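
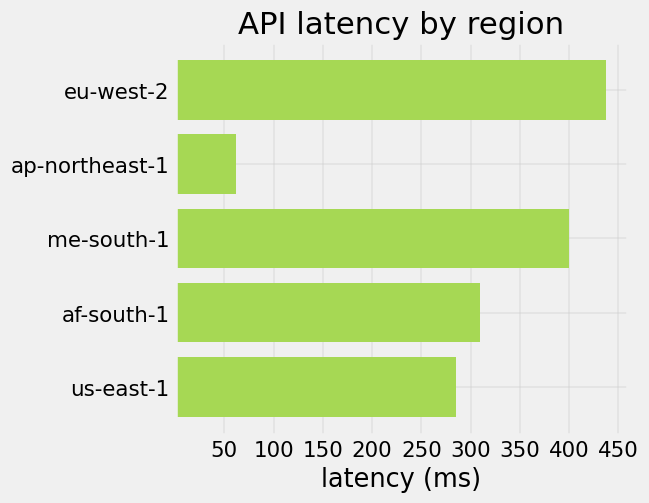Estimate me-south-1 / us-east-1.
≈ 1.33×

me-south-1 ≈ 400, us-east-1 ≈ 300; 400/300 ≈ 1.33.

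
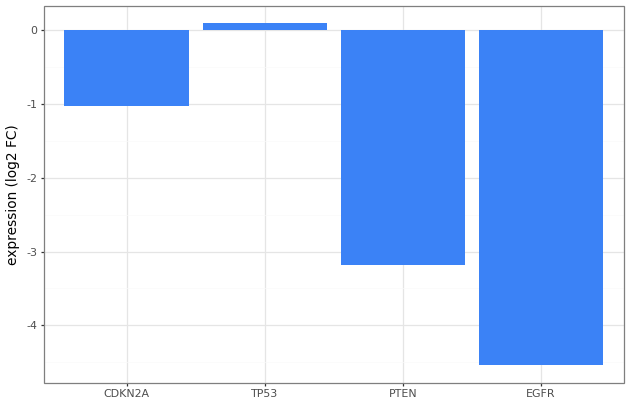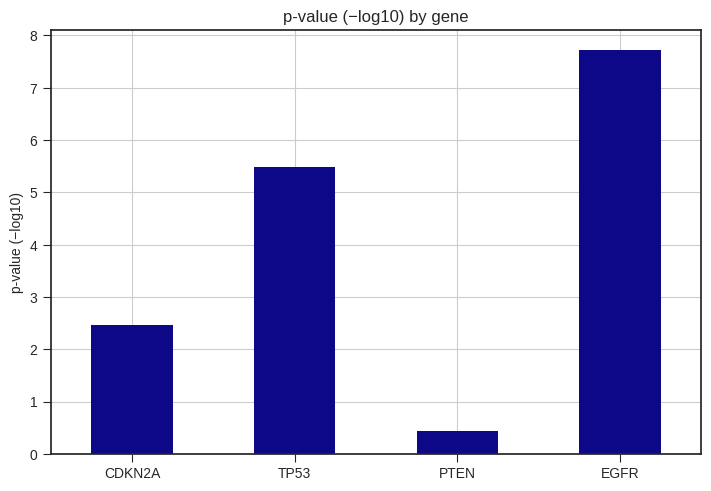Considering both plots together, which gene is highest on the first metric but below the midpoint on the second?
CDKN2A

Chart 2 median p-value (−log10) ≈ 4; below-median genes: CDKN2A, PTEN. Among those, CDKN2A has the highest expression (log2 FC) (≈ -1.04).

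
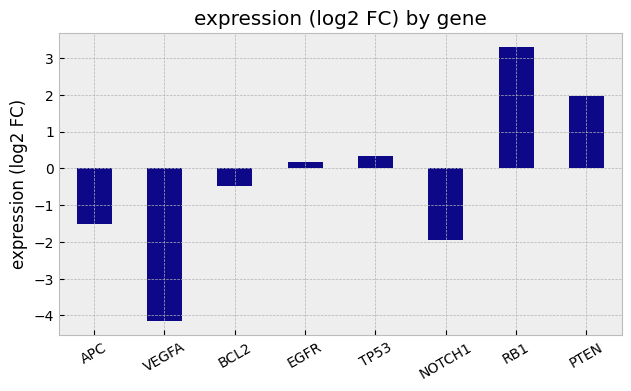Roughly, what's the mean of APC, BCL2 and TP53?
≈ -1

(-2 + 0 + 0) / 3 ≈ -1.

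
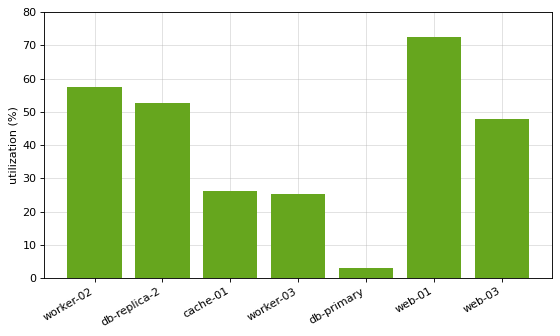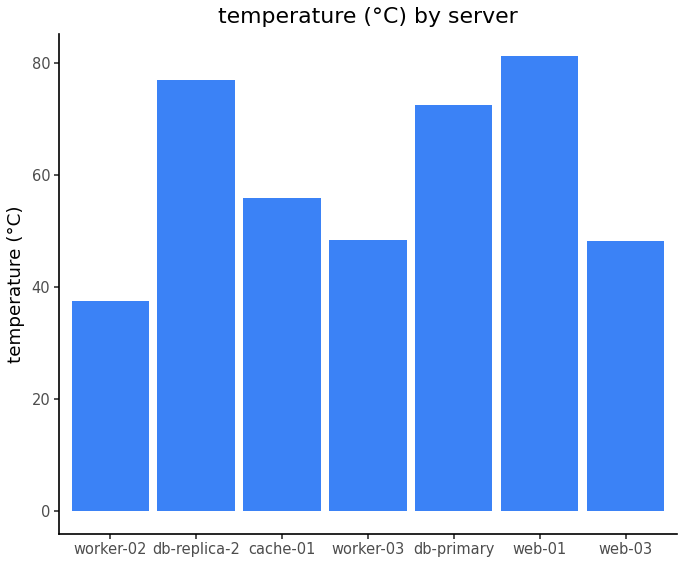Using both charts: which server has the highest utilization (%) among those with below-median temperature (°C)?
worker-02

Chart 2 median temperature (°C) ≈ 60; below-median servers: worker-02, worker-03, web-03. Among those, worker-02 has the highest utilization (%) (≈ 60).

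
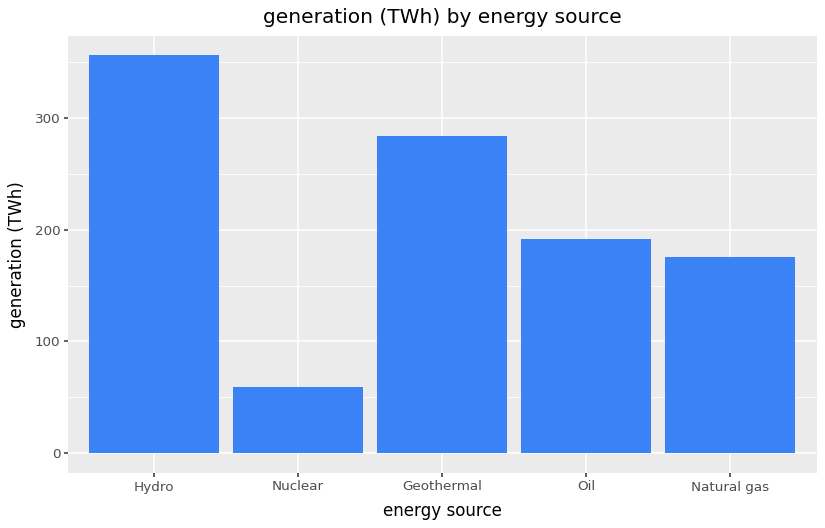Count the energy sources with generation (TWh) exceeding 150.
Above 150: Hydro, Geothermal, Oil, Natural gas.

4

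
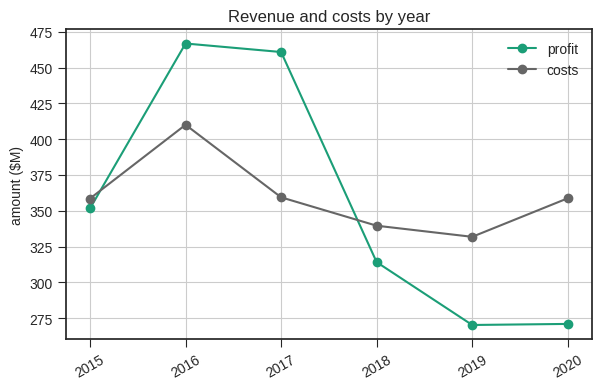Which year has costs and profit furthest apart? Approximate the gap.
2017, ≈ 100 $M

2017: costs ≈ 360, profit ≈ 460 → gap ≈ 100. Next-largest (2020) is only ≈ 80.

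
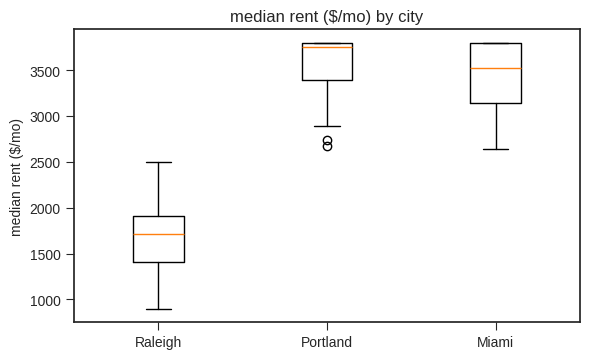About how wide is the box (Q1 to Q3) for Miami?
≈ 600

Q3 ≈ 3800, Q1 ≈ 3200; IQR ≈ 600.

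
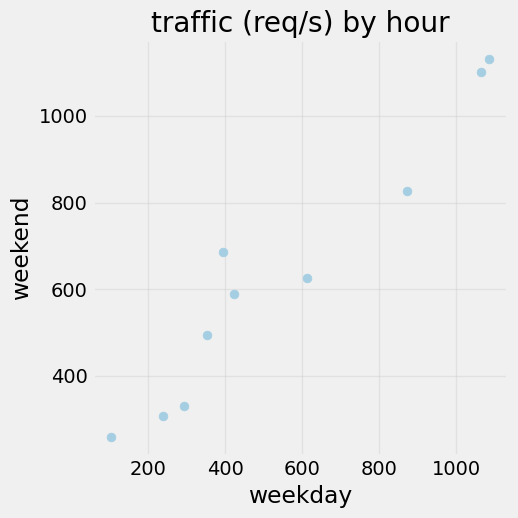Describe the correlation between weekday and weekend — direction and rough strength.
positive, strong

Points are positively correlated; strong (|r| ≈ 1.0).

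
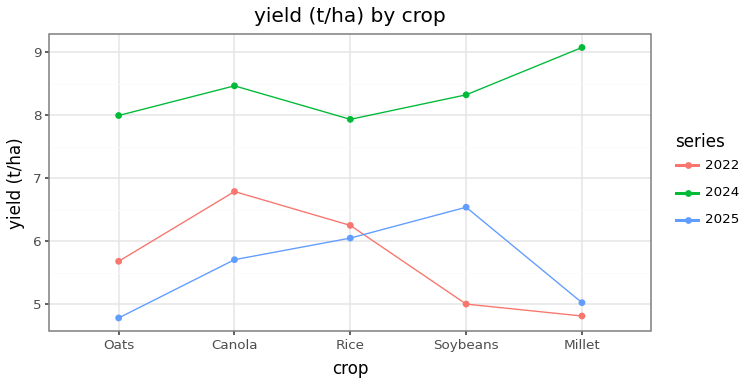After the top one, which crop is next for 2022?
Rice

Top 3 for 2022: Canola ≈ 7.0, Rice ≈ 6.5, Oats ≈ 5.5.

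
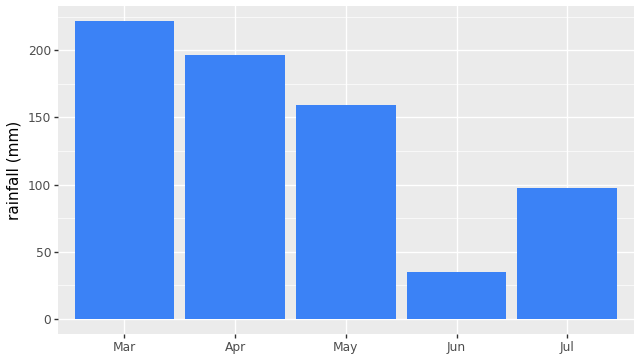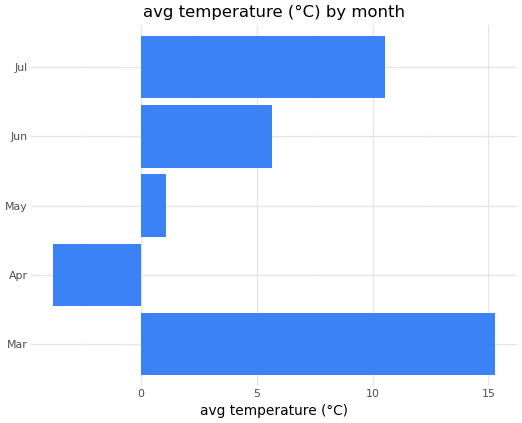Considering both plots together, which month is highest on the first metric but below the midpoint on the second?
Apr

Chart 2 median avg temperature (°C) ≈ 6; below-median months: Apr, May. Among those, Apr has the highest rainfall (mm) (≈ 200).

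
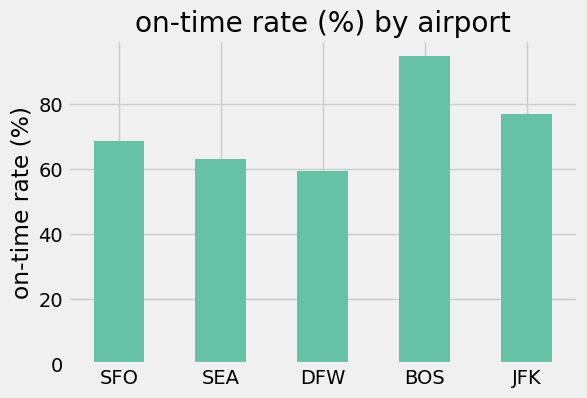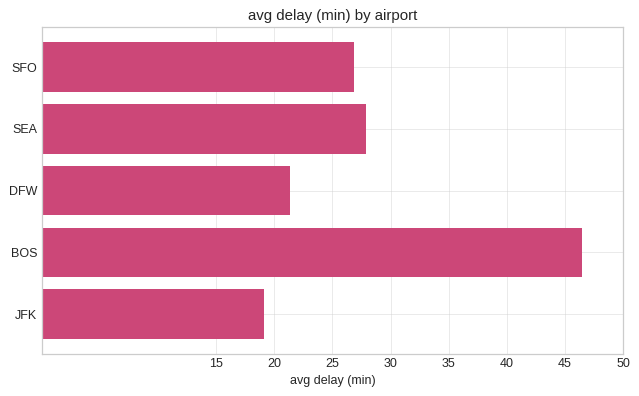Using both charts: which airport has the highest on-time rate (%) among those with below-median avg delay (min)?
Chart 2 median avg delay (min) ≈ 25; below-median airports: DFW, JFK. Among those, JFK has the highest on-time rate (%) (≈ 80).

JFK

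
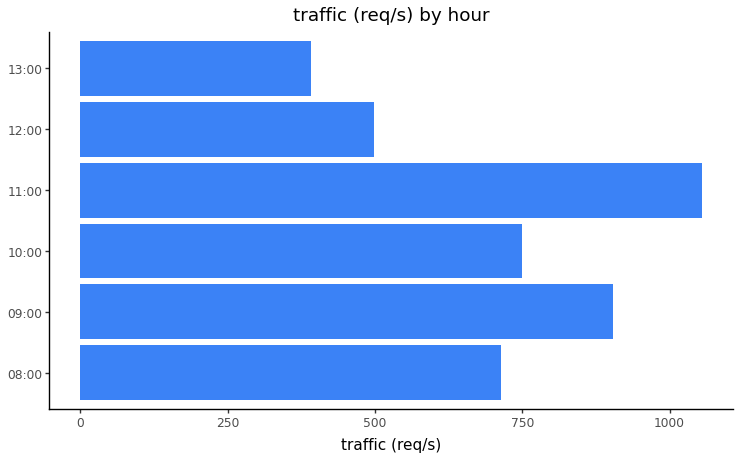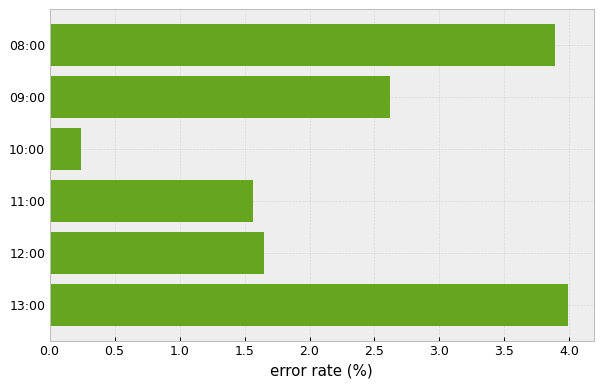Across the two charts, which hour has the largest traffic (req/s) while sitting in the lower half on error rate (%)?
11:00

Chart 2 median error rate (%) ≈ 2; below-median hours: 10:00, 11:00, 12:00. Among those, 11:00 has the highest traffic (req/s) (≈ 1100).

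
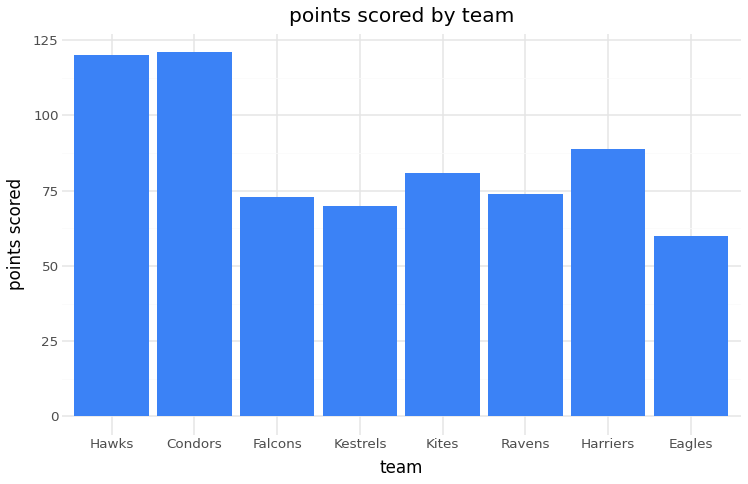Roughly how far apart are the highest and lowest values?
Max Condors ≈ 120, min Eagles ≈ 60; range ≈ 60.

≈ 60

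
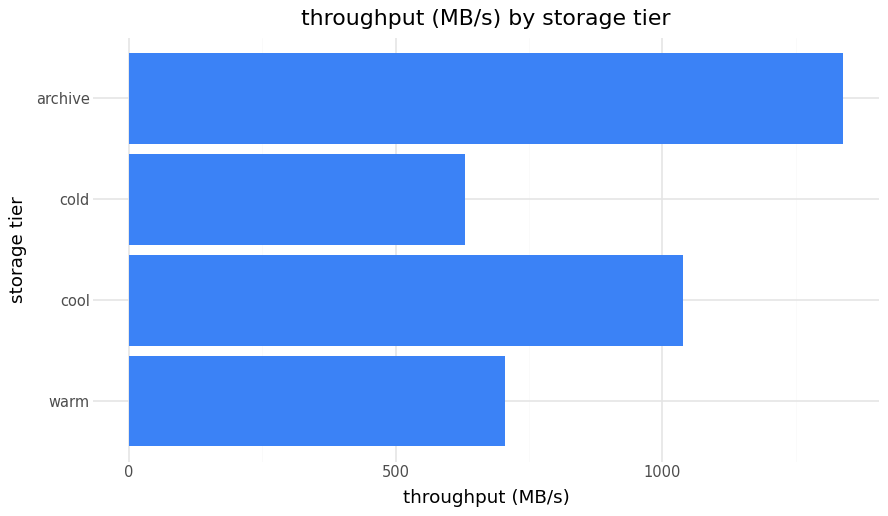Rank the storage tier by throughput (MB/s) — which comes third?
warm

Top 4: archive ≈ 1400, cool ≈ 1000, warm ≈ 800, cold ≈ 600.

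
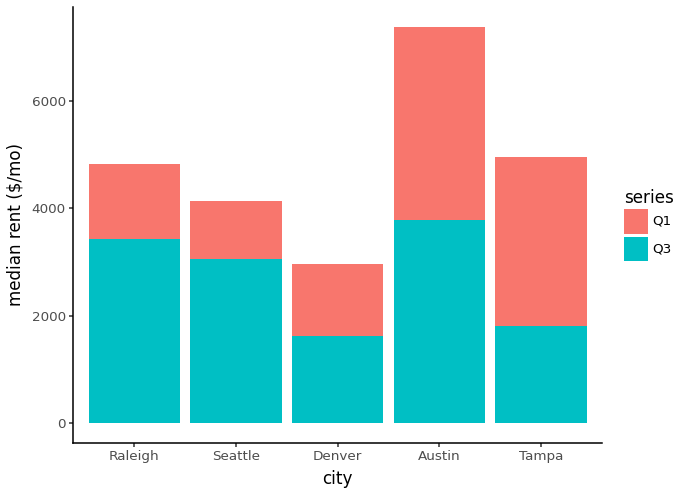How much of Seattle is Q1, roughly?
Q1 top ≈ 4000, bottom ≈ 3000; segment ≈ 1000.

≈ 1000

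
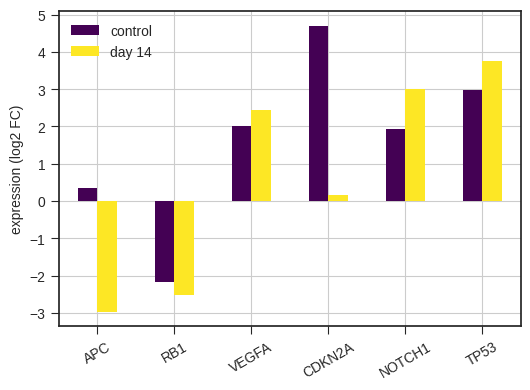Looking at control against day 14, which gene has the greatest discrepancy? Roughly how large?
CDKN2A: control ≈ 5, day 14 ≈ 0 → gap ≈ 5. Next-largest (APC) is only ≈ 3.

CDKN2A, ≈ 5 log2 FC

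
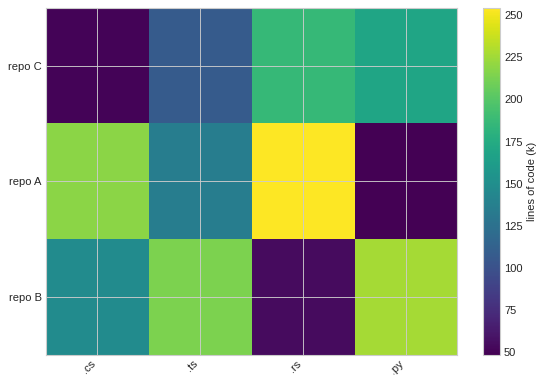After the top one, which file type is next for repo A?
Top 3 for repo A: .rs ≈ 260, .cs ≈ 220, .ts ≈ 140.

.cs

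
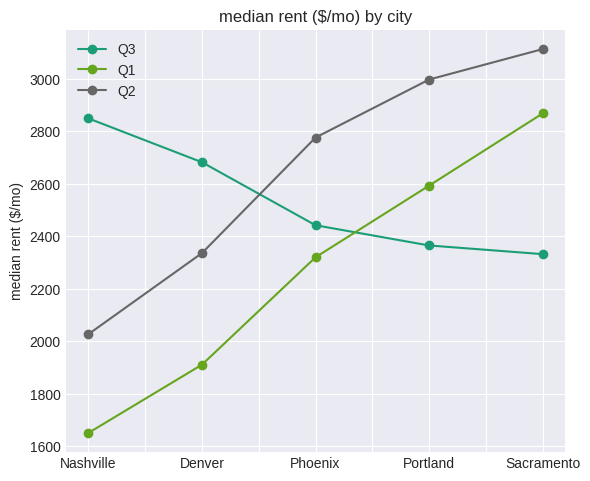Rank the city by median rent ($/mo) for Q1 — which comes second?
Portland

Top 3 for Q1: Sacramento ≈ 2800, Portland ≈ 2600, Phoenix ≈ 2400.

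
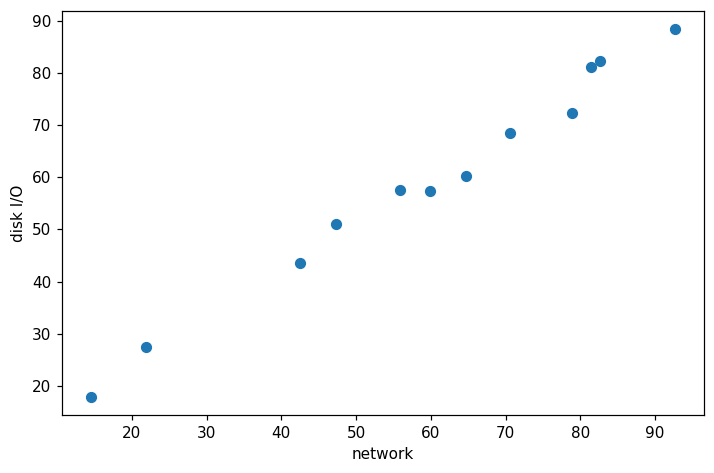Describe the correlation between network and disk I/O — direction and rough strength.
positive, strong

Points are positively correlated; strong (|r| ≈ 1.0).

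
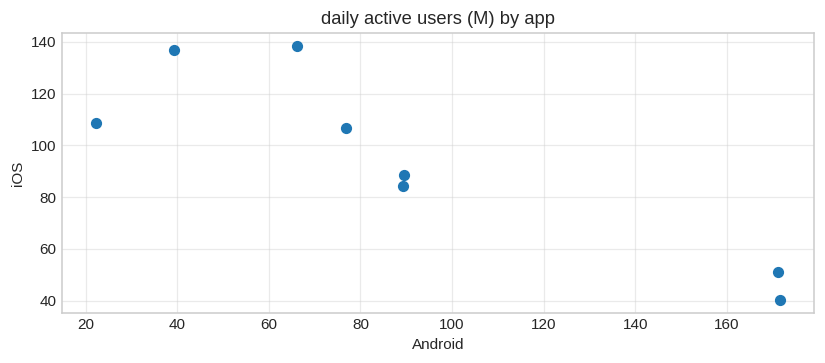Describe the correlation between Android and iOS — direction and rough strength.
Points are negatively correlated; strong (|r| ≈ 0.9).

negative, strong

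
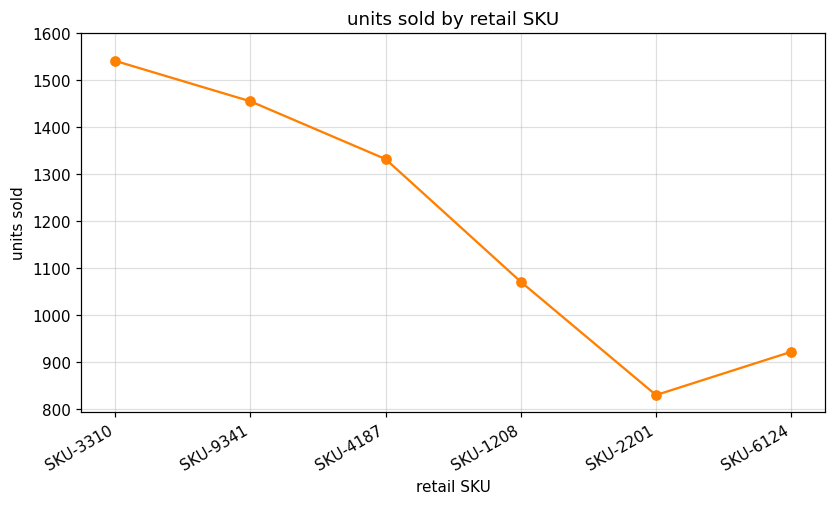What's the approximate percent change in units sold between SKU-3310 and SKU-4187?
SKU-3310 ≈ 1500, SKU-4187 ≈ 1300; (1300 − 1500) / 1500 ≈ -13.3%.

≈ -13.3%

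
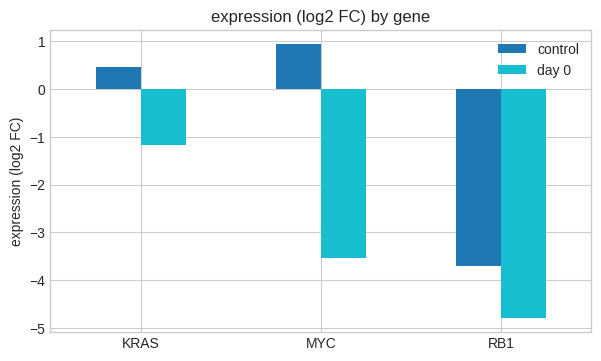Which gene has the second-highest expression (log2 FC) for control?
Top 3 for control: MYC ≈ 1.0, KRAS ≈ 0.5, RB1 ≈ -3.5.

KRAS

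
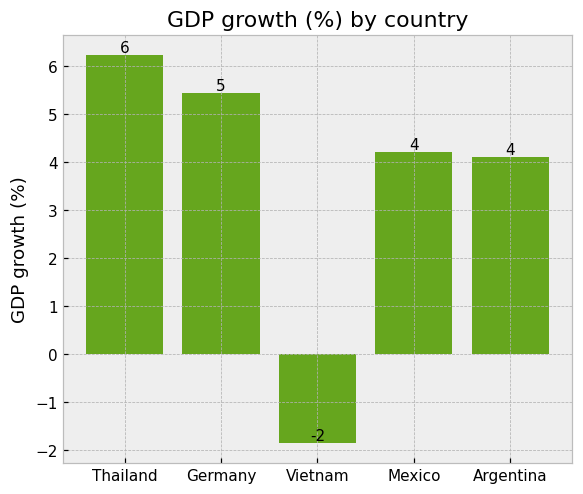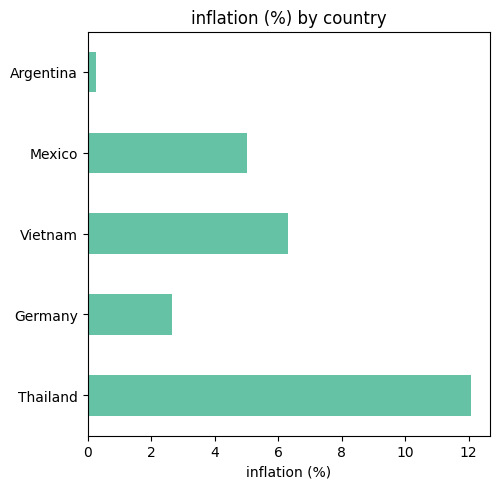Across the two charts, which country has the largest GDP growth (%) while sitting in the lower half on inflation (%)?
Germany

Chart 2 median inflation (%) ≈ 6; below-median countries: Germany, Argentina. Among those, Germany has the highest GDP growth (%) (≈ 5).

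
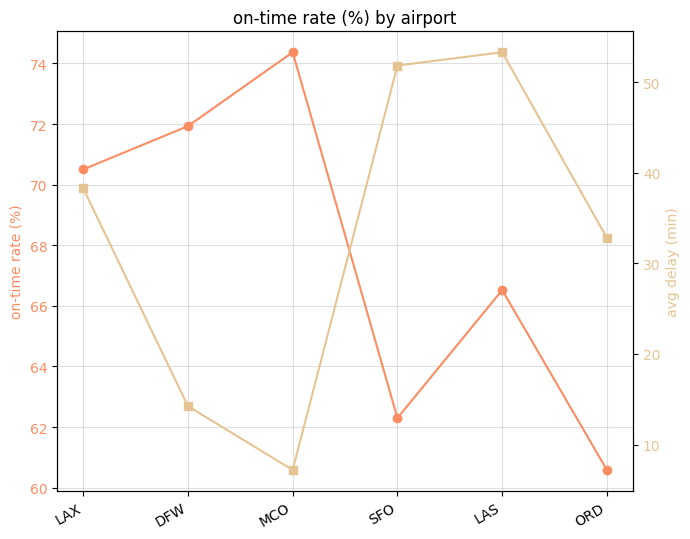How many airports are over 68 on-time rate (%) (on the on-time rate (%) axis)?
Above 68: LAX, DFW, MCO.

3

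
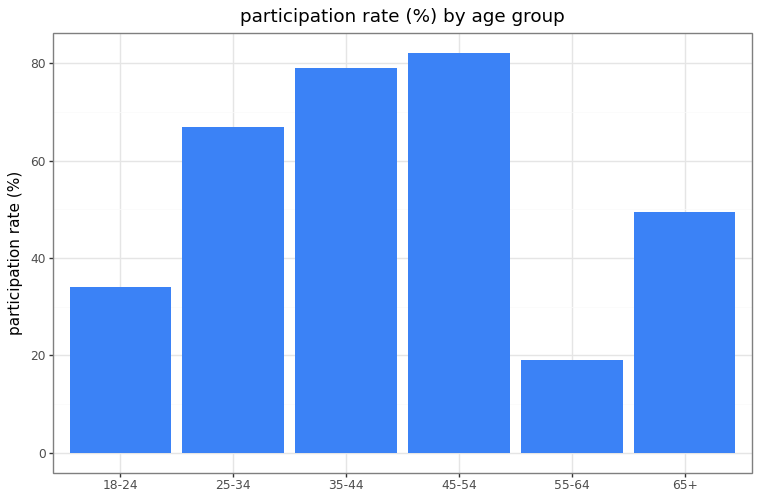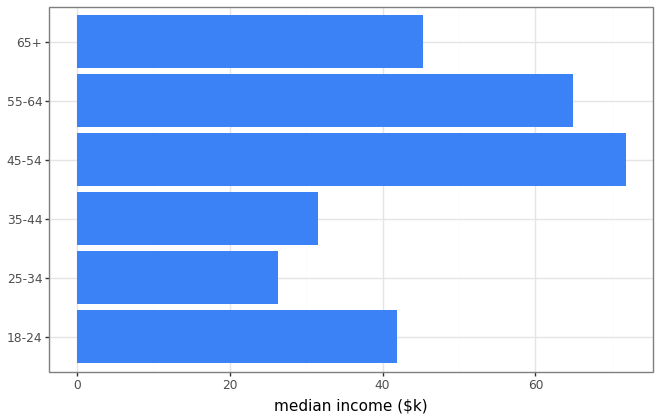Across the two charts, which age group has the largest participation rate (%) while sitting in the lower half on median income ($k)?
Chart 2 median median income ($k) ≈ 40; below-median age groups: 18-24, 25-34, 35-44. Among those, 35-44 has the highest participation rate (%) (≈ 80).

35-44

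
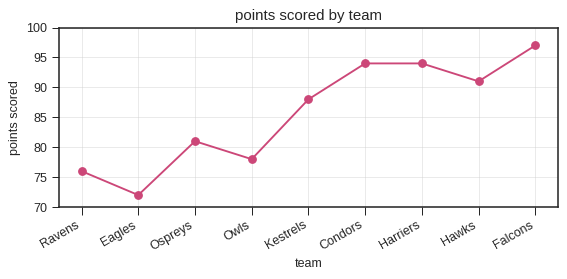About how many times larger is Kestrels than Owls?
Kestrels ≈ 90, Owls ≈ 80; 90/80 ≈ 1.12.

≈ 1.12×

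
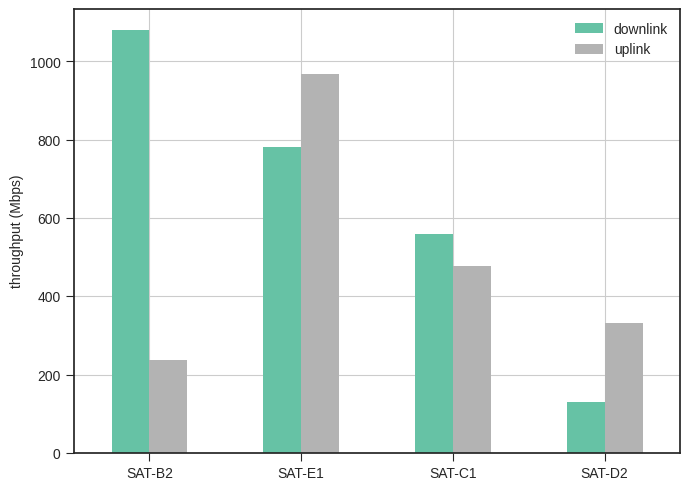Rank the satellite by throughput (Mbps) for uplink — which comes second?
Top 3 for uplink: SAT-E1 ≈ 1000, SAT-C1 ≈ 500, SAT-D2 ≈ 300.

SAT-C1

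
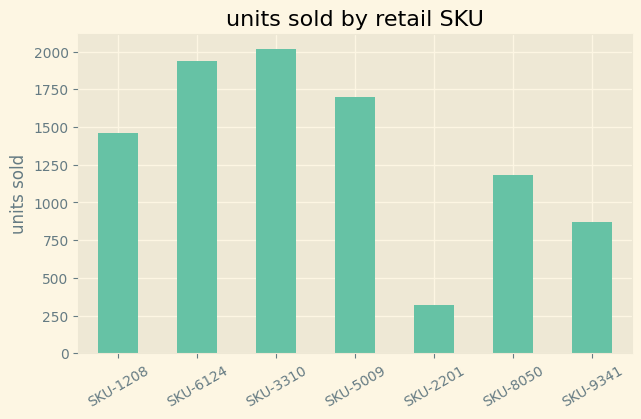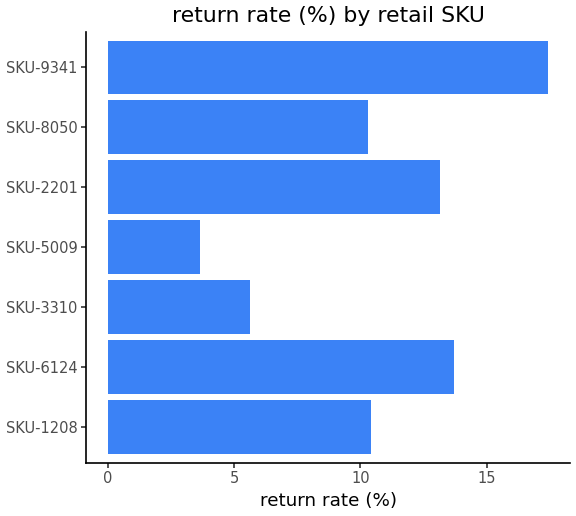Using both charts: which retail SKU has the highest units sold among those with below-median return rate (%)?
Chart 2 median return rate (%) ≈ 10; below-median retail SKUs: SKU-3310, SKU-5009, SKU-8050. Among those, SKU-3310 has the highest units sold (≈ 2000).

SKU-3310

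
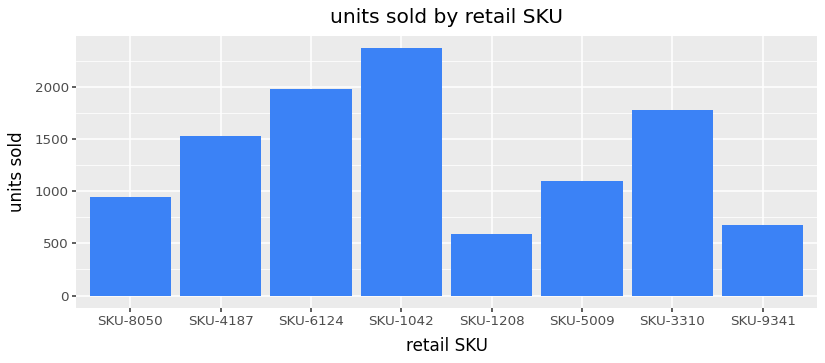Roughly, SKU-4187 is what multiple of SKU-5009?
≈ 1.33×

SKU-4187 ≈ 1600, SKU-5009 ≈ 1200; 1600/1200 ≈ 1.33.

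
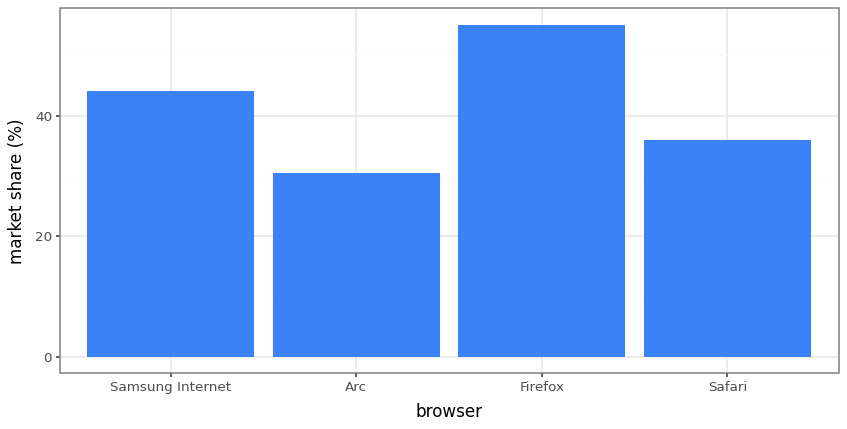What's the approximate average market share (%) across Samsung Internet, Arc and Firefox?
(45 + 30 + 55) / 3 ≈ 43.

≈ 43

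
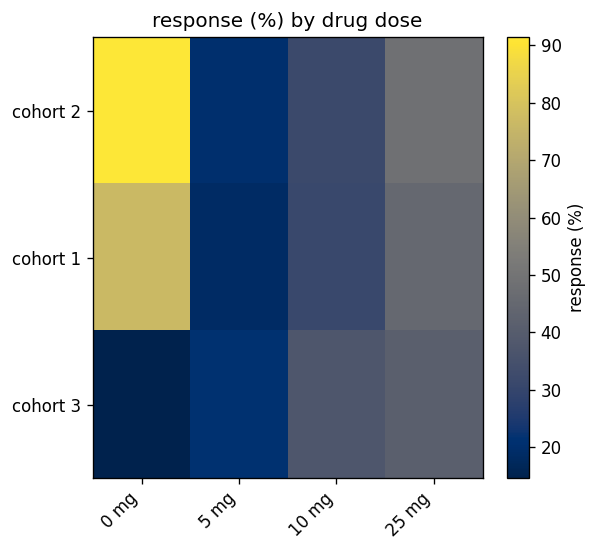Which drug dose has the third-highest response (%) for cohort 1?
Top 4 for cohort 1: 0 mg ≈ 80, 25 mg ≈ 50, 10 mg ≈ 30, 5 mg ≈ 20.

10 mg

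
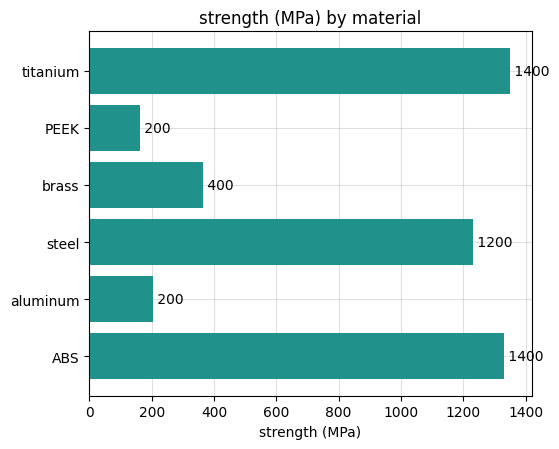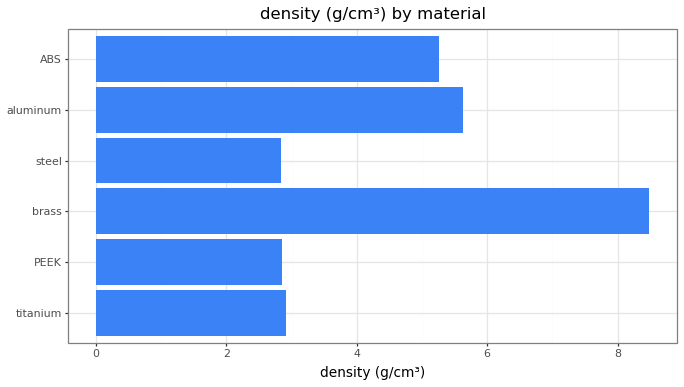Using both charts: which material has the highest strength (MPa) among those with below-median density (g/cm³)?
Chart 2 median density (g/cm³) ≈ 4; below-median materials: titanium, PEEK, steel. Among those, titanium has the highest strength (MPa) (≈ 1400).

titanium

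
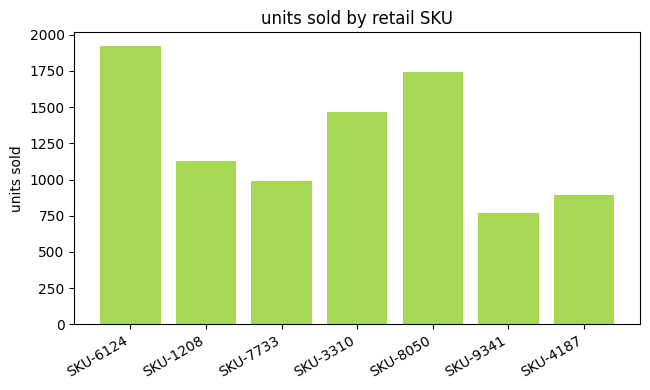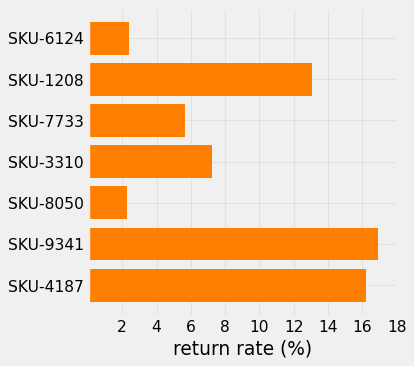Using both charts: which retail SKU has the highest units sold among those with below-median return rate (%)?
Chart 2 median return rate (%) ≈ 8; below-median retail SKUs: SKU-6124, SKU-7733, SKU-8050. Among those, SKU-6124 has the highest units sold (≈ 2000).

SKU-6124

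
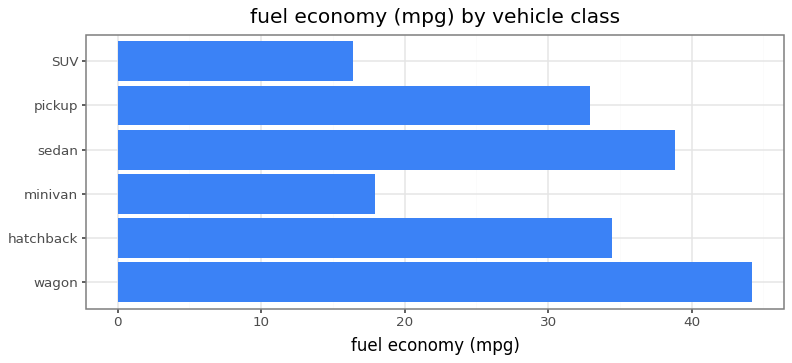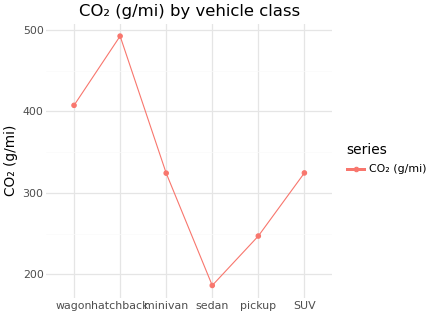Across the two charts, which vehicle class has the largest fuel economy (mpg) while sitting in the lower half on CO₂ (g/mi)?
Chart 2 median CO₂ (g/mi) ≈ 300; below-median vehicle classes: minivan, sedan, pickup. Among those, sedan has the highest fuel economy (mpg) (≈ 40).

sedan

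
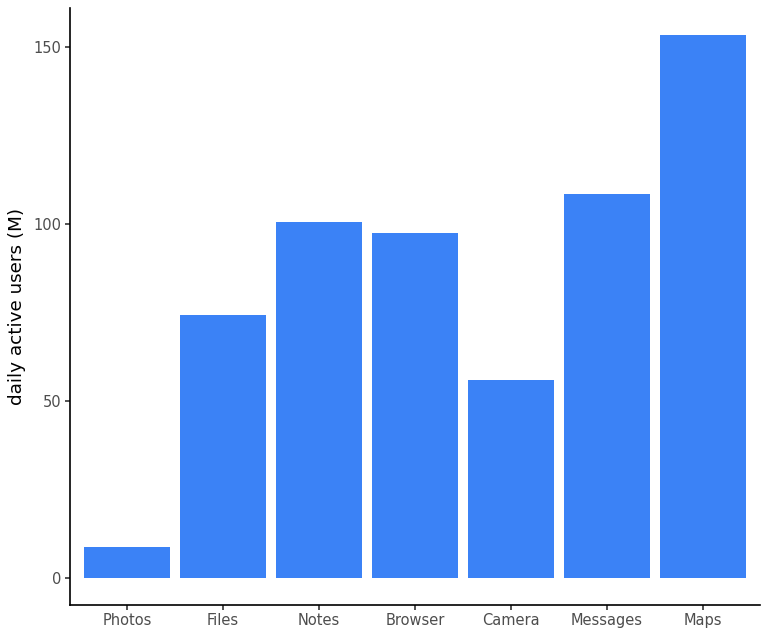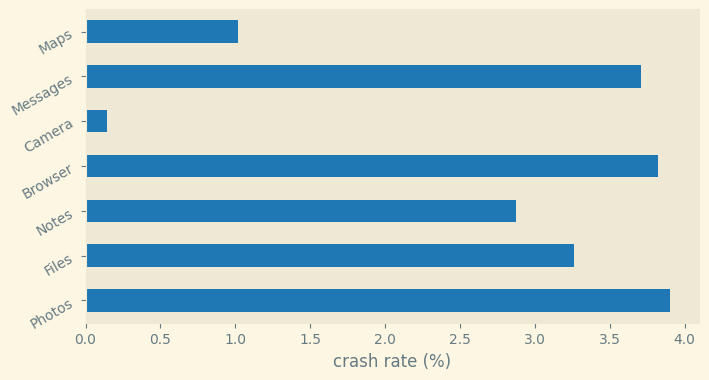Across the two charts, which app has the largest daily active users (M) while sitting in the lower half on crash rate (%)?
Maps

Chart 2 median crash rate (%) ≈ 3.5; below-median apps: Notes, Camera, Maps. Among those, Maps has the highest daily active users (M) (≈ 160).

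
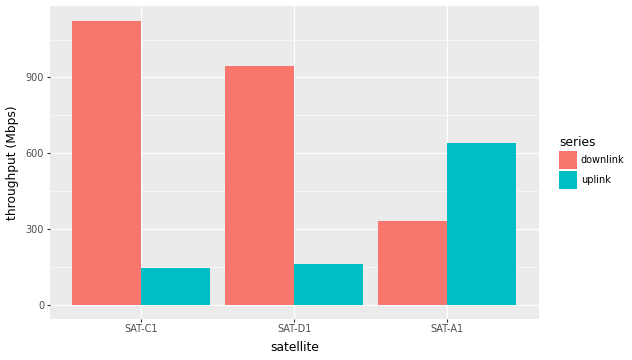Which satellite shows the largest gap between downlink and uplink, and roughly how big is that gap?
SAT-C1: downlink ≈ 1100, uplink ≈ 100 → gap ≈ 1000. Next-largest (SAT-D1) is only ≈ 700.

SAT-C1, ≈ 1000 Mbps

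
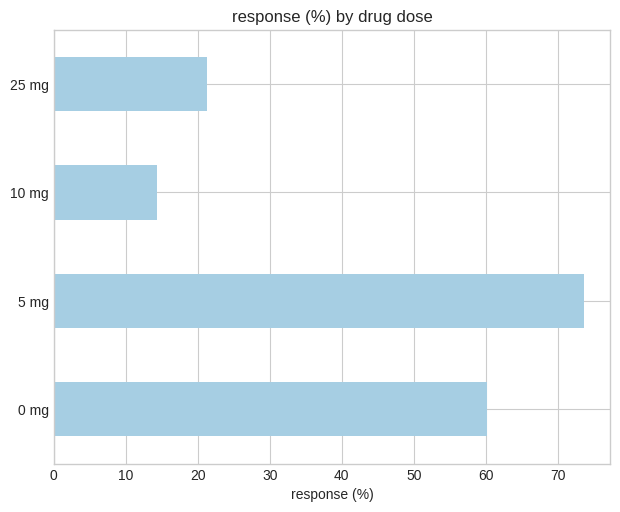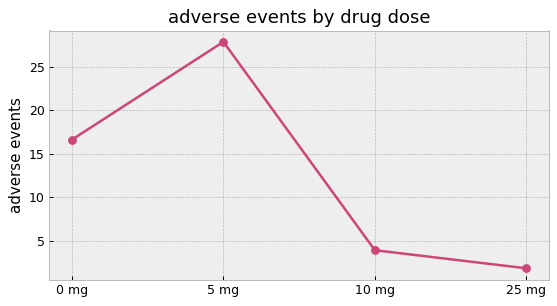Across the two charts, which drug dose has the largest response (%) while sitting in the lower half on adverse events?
Chart 2 median adverse events ≈ 10; below-median drug doses: 10 mg, 25 mg. Among those, 25 mg has the highest response (%) (≈ 20).

25 mg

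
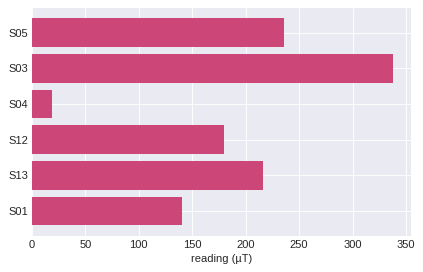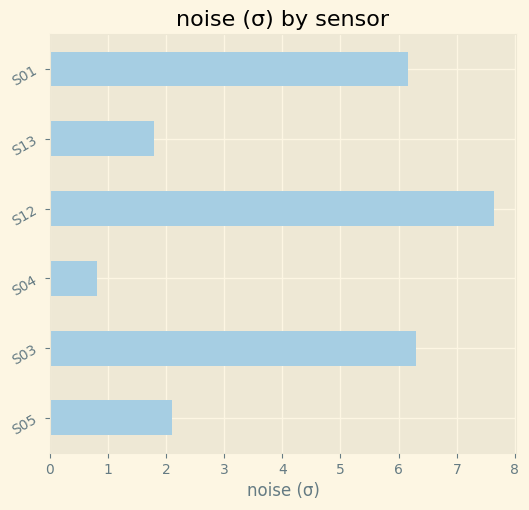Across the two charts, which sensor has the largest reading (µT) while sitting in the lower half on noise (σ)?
Chart 2 median noise (σ) ≈ 4; below-median sensors: S05, S04, S13. Among those, S05 has the highest reading (µT) (≈ 250).

S05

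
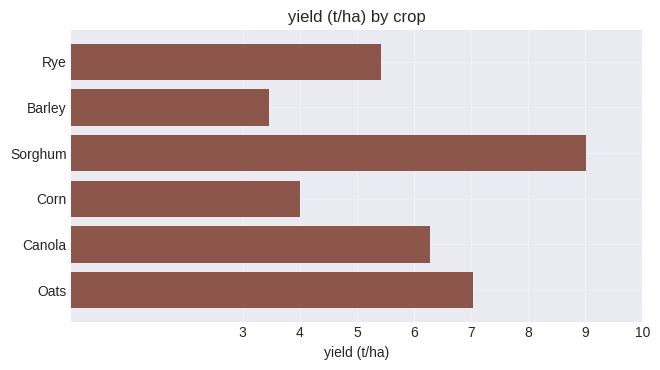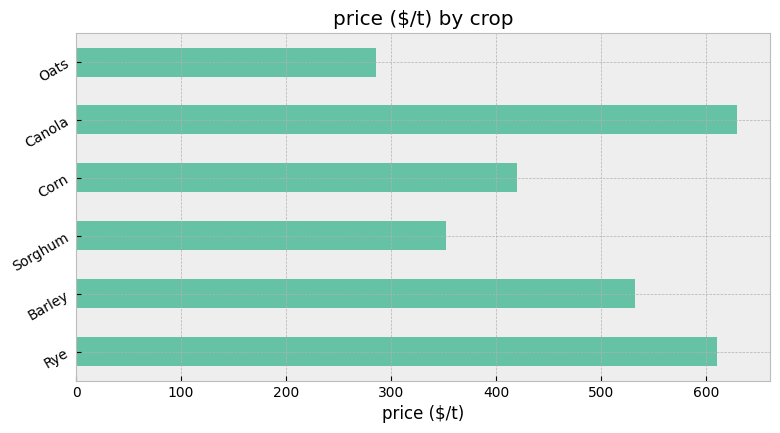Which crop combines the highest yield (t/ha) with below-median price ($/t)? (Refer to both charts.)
Chart 2 median price ($/t) ≈ 500; below-median crops: Sorghum, Corn, Oats. Among those, Sorghum has the highest yield (t/ha) (≈ 9).

Sorghum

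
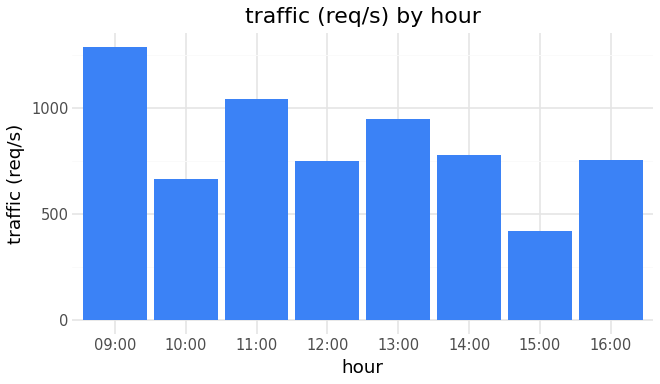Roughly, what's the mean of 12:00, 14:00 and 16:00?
(800 + 800 + 800) / 3 ≈ 800.

≈ 800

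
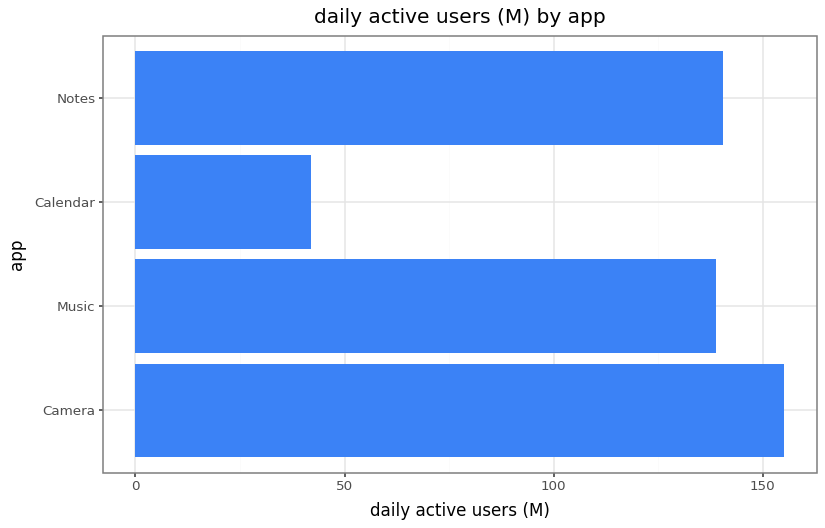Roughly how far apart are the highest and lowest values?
Max Camera ≈ 160, min Calendar ≈ 40; range ≈ 120.

≈ 120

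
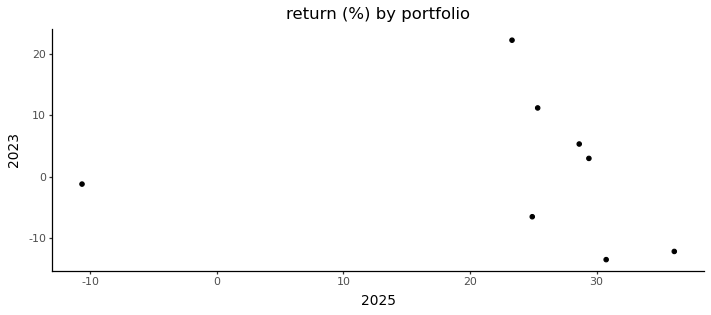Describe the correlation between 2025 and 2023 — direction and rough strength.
no clear correlation

Points are roughly uncorrelated; weak (|r| ≈ 0.1).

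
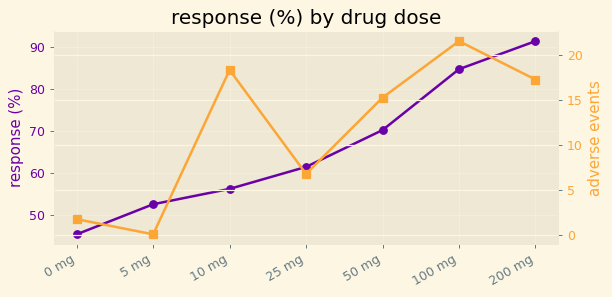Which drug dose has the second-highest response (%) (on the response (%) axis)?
Top 3 (on the response (%) axis): 200 mg ≈ 90, 100 mg ≈ 85, 50 mg ≈ 70.

100 mg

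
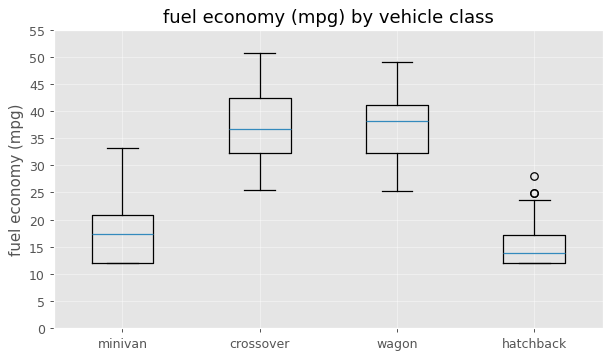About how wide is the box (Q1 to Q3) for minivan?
≈ 10

Q3 ≈ 20, Q1 ≈ 10; IQR ≈ 10.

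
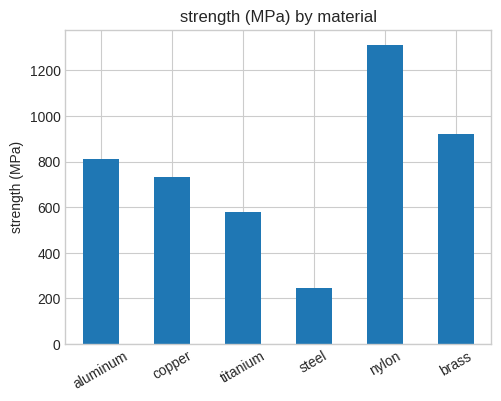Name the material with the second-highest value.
brass

Top 3: nylon ≈ 1400, brass ≈ 1000, aluminum ≈ 800.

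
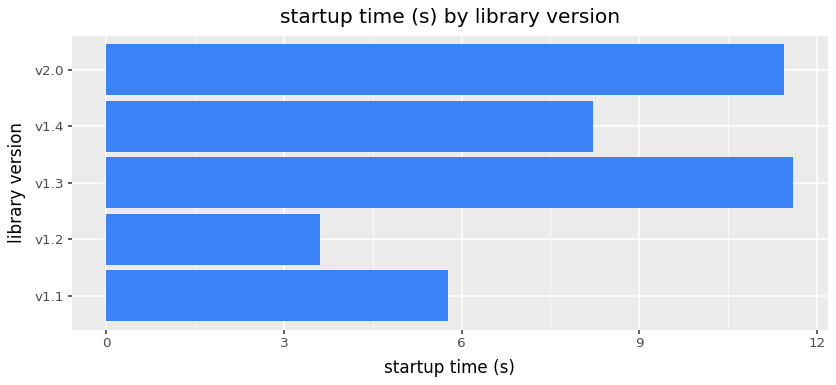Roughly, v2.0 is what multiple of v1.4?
≈ 1.38×

v2.0 ≈ 11, v1.4 ≈ 8; 11/8 ≈ 1.38.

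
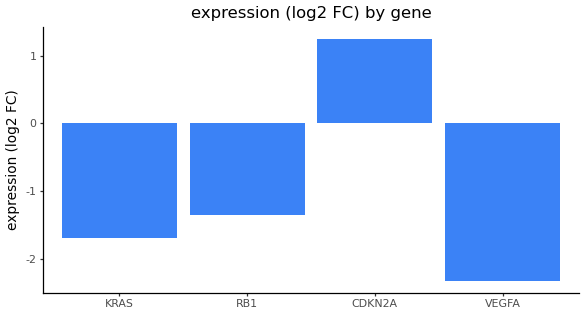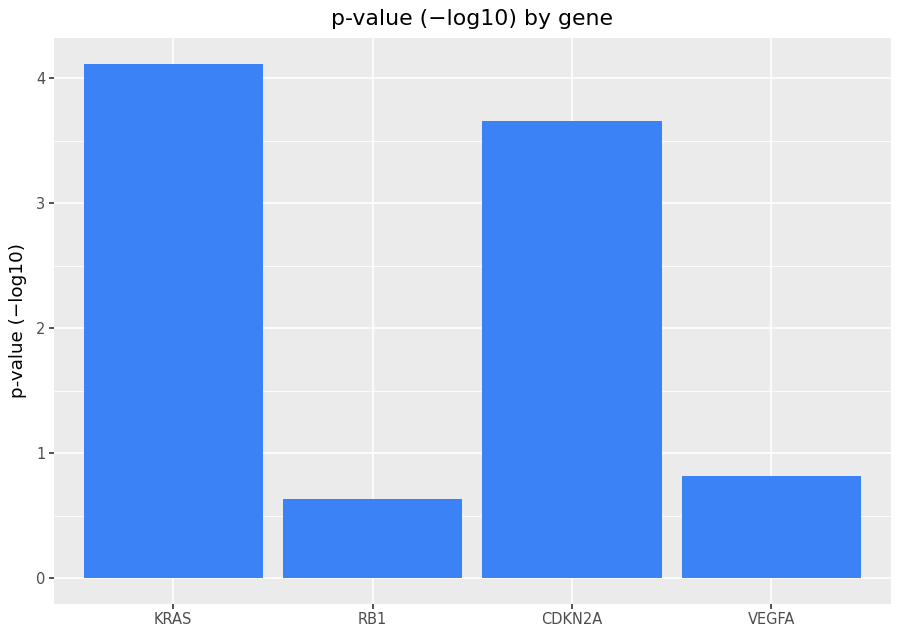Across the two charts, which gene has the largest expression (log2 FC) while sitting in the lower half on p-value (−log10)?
RB1

Chart 2 median p-value (−log10) ≈ 2; below-median genes: RB1, VEGFA. Among those, RB1 has the highest expression (log2 FC) (≈ -1.4).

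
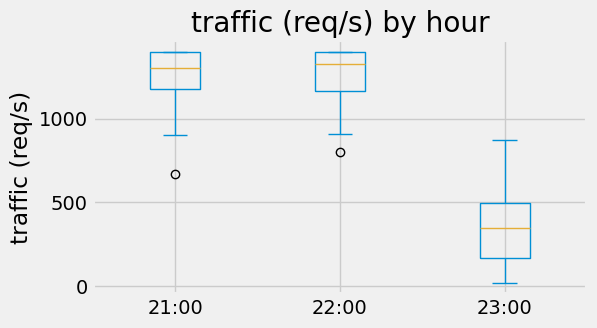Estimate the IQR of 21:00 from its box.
Q3 ≈ 1400, Q1 ≈ 1200; IQR ≈ 200.

≈ 200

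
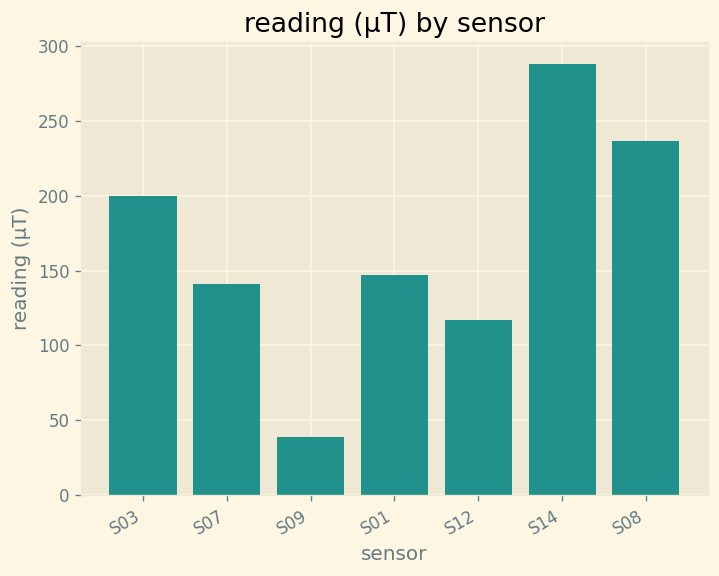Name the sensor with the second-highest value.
Top 3: S14 ≈ 300, S08 ≈ 225, S03 ≈ 200.

S08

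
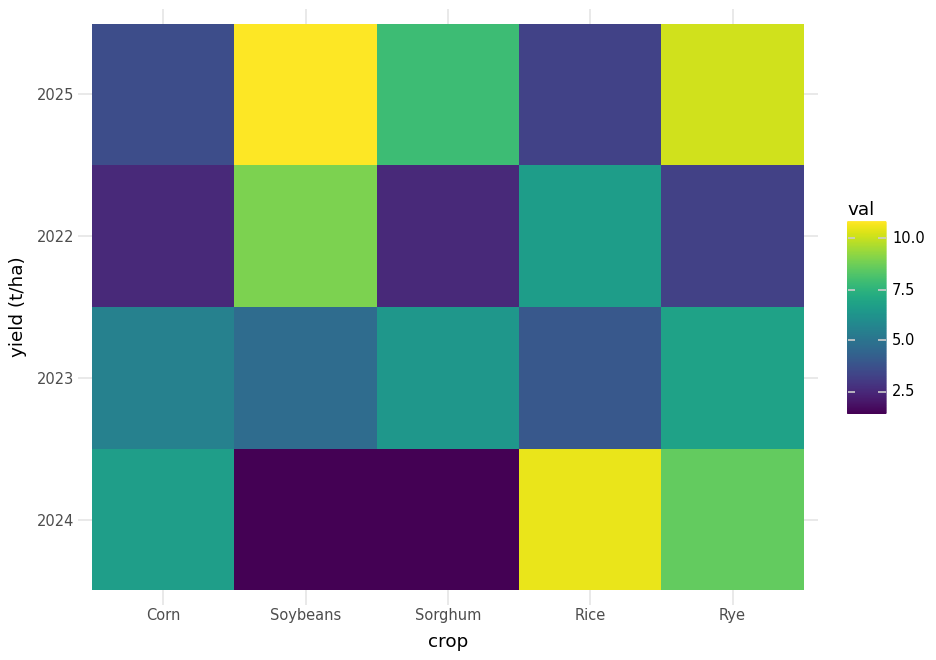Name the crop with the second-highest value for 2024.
Top 3 for 2024: Rice ≈ 11, Rye ≈ 9, Corn ≈ 7.

Rye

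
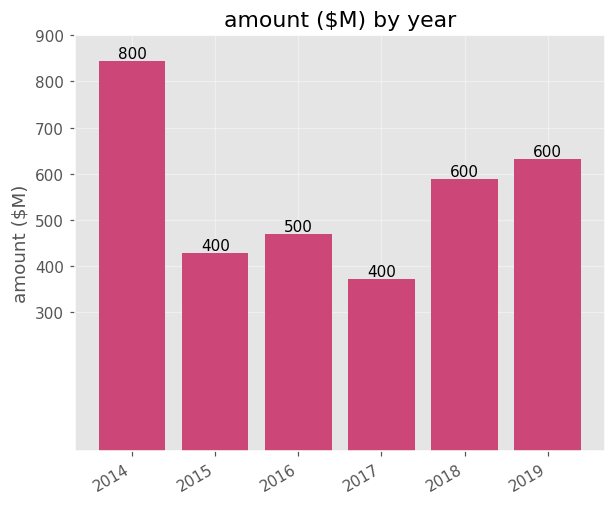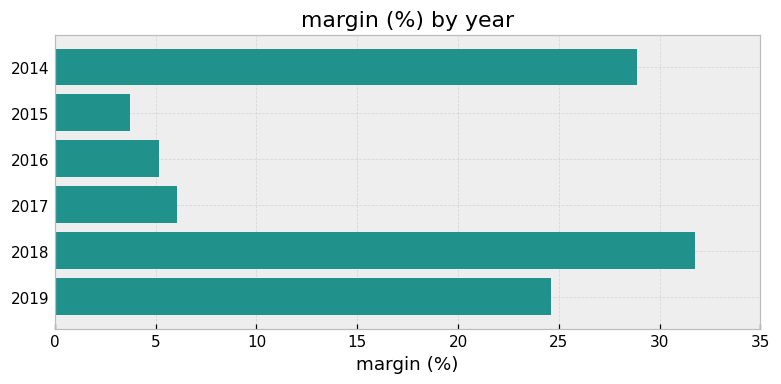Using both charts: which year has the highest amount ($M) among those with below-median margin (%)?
2016

Chart 2 median margin (%) ≈ 15; below-median years: 2015, 2016, 2017. Among those, 2016 has the highest amount ($M) (≈ 500).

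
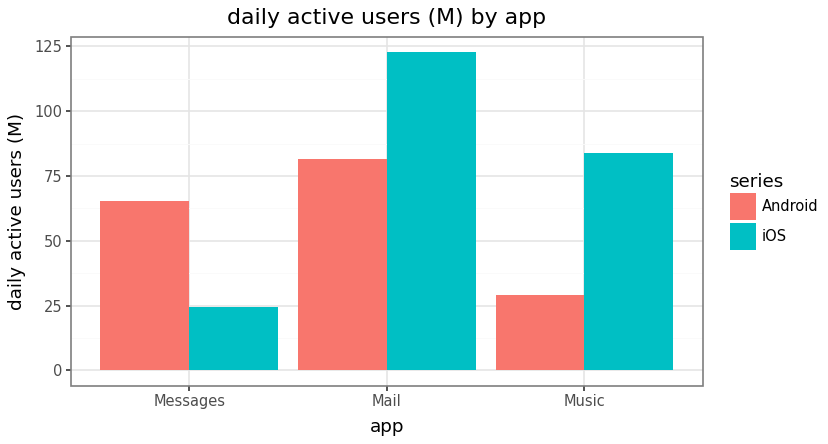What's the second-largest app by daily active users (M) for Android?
Messages

Top 3 for Android: Mail ≈ 80, Messages ≈ 60, Music ≈ 20.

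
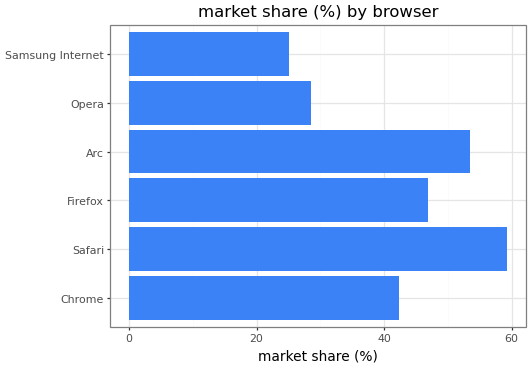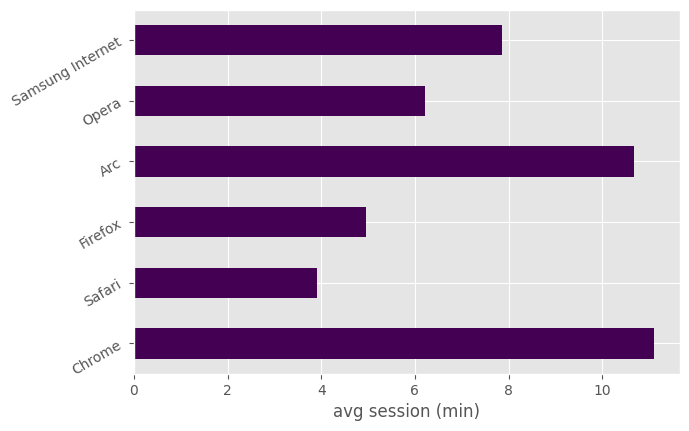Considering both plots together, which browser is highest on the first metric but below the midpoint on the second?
Safari

Chart 2 median avg session (min) ≈ 8; below-median browsers: Safari, Firefox, Opera. Among those, Safari has the highest market share (%) (≈ 60).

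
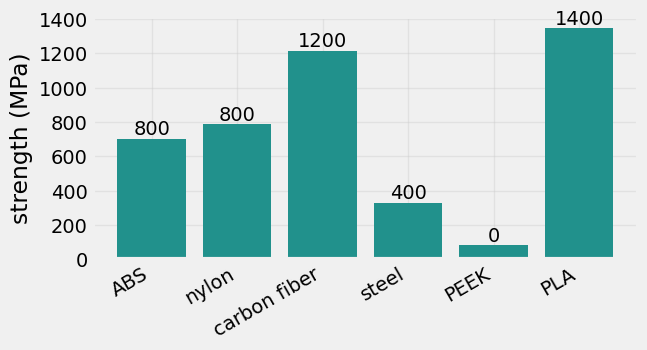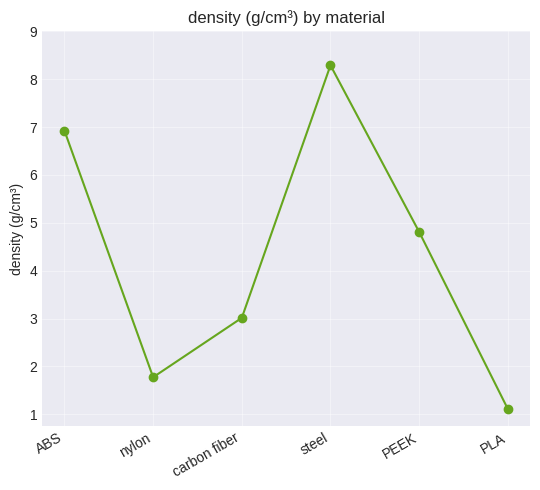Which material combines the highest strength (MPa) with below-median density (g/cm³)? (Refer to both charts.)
Chart 2 median density (g/cm³) ≈ 4; below-median materials: nylon, carbon fiber, PLA. Among those, PLA has the highest strength (MPa) (≈ 1400).

PLA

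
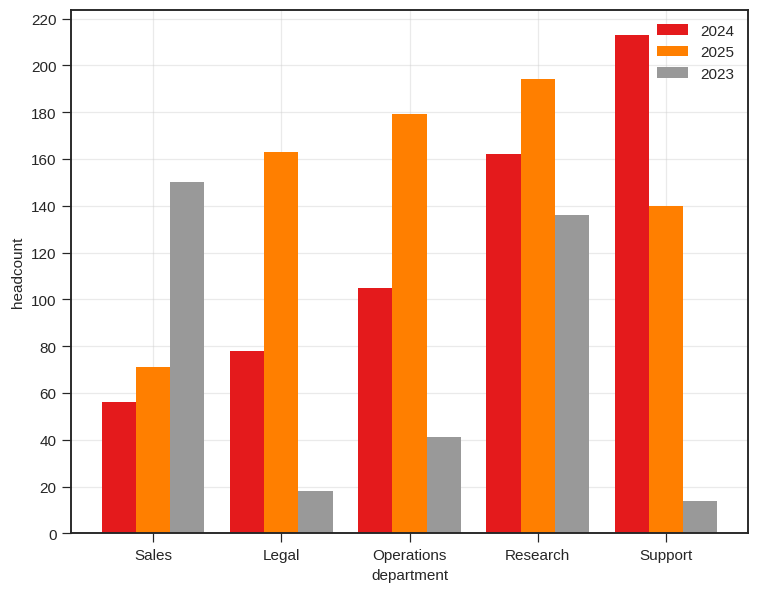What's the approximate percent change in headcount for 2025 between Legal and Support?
≈ -12.5%

Legal ≈ 160, Support ≈ 140; (140 − 160) / 160 ≈ -12.5%.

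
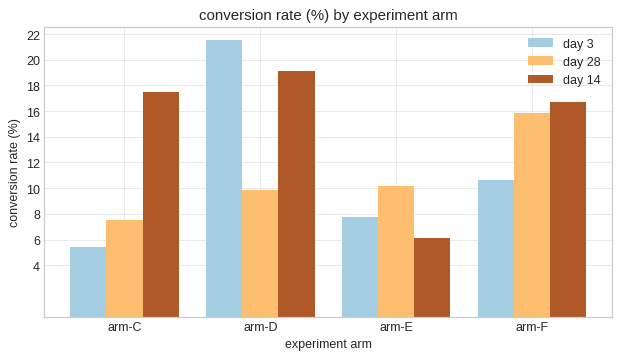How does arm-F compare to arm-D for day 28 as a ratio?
≈ 1.6×

arm-F ≈ 16, arm-D ≈ 10; 16/10 ≈ 1.6.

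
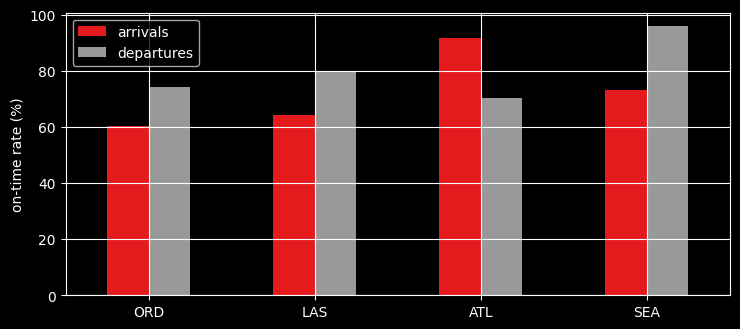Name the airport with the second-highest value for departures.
Top 3 for departures: SEA ≈ 100, LAS ≈ 80, ORD ≈ 70.

LAS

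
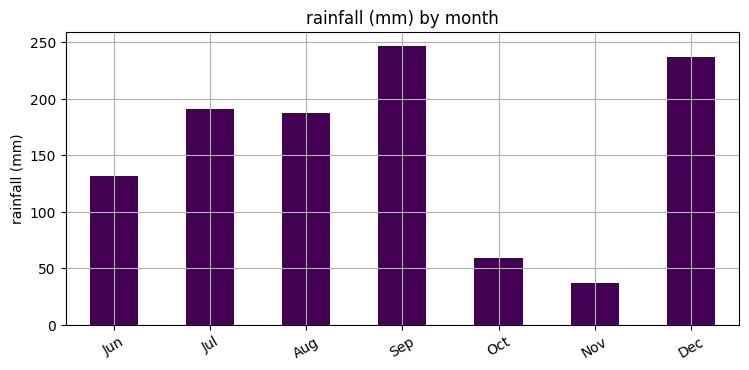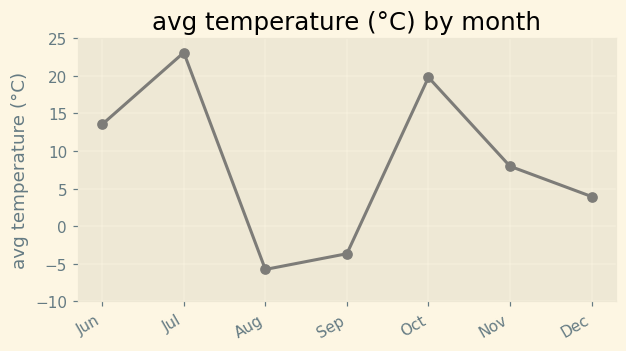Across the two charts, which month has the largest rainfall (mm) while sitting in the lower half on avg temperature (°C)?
Sep

Chart 2 median avg temperature (°C) ≈ 10; below-median months: Aug, Sep, Dec. Among those, Sep has the highest rainfall (mm) (≈ 250).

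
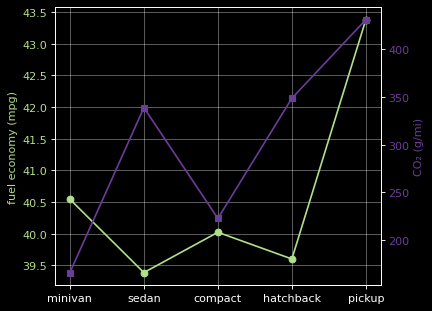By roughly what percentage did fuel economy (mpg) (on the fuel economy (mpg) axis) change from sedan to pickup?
sedan ≈ 39.5, pickup ≈ 43.5; (43.5 − 39.5) / 39.5 ≈ +10.1%.

≈ +10.1%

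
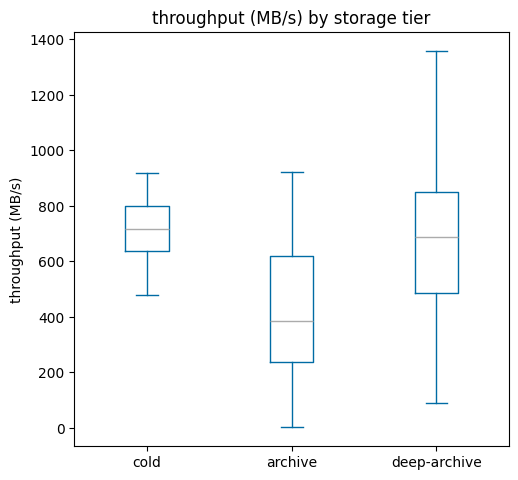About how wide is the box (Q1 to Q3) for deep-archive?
Q3 ≈ 850, Q1 ≈ 500; IQR ≈ 350.

≈ 350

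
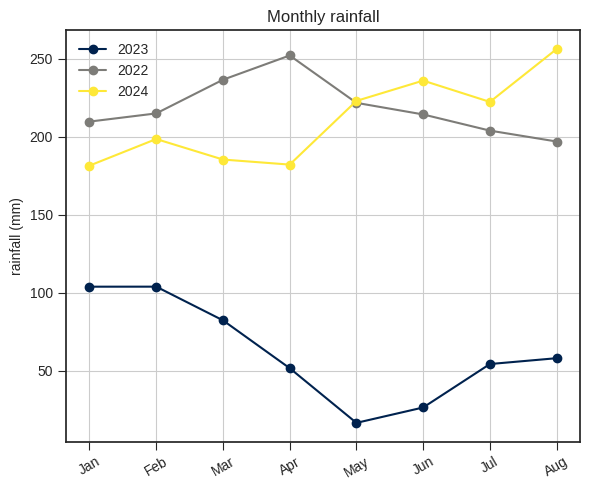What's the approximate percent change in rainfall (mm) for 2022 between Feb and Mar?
Feb ≈ 220, Mar ≈ 240; (240 − 220) / 220 ≈ +9.1%.

≈ +9.1%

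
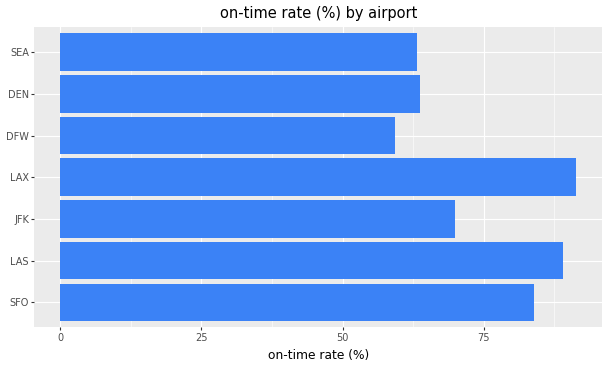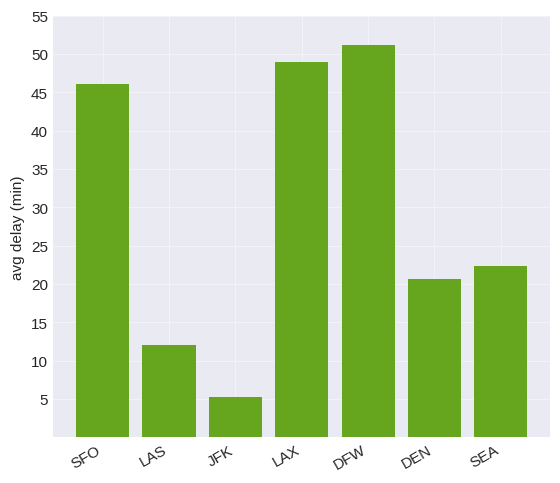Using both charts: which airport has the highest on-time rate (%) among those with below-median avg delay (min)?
Chart 2 median avg delay (min) ≈ 20; below-median airports: LAS, JFK, DEN. Among those, LAS has the highest on-time rate (%) (≈ 90).

LAS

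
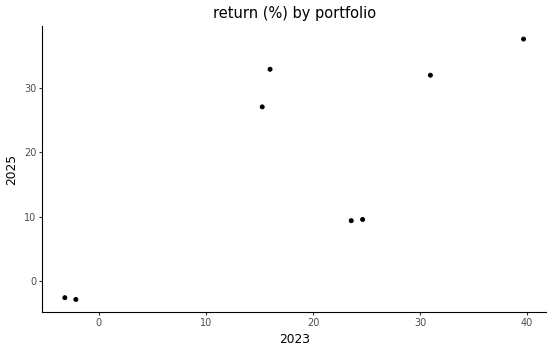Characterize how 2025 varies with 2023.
Points are positively correlated; strong (|r| ≈ 0.8).

positive, strong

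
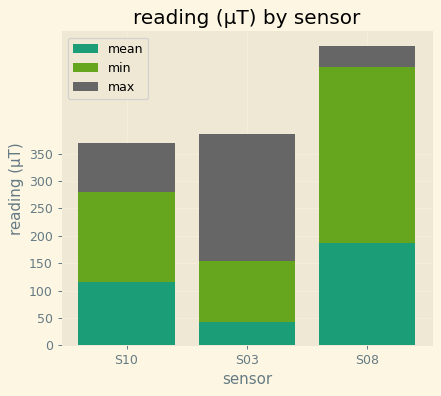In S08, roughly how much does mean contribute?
mean top ≈ 200, bottom ≈ 0; segment ≈ 200.

≈ 200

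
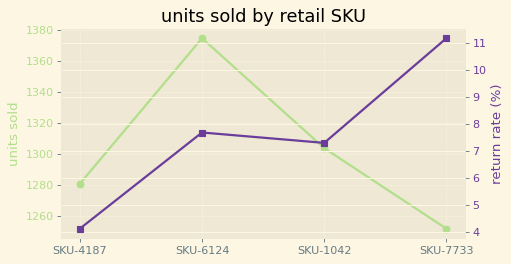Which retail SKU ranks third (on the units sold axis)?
Top 4 (on the units sold axis): SKU-6124 ≈ 1380, SKU-1042 ≈ 1300, SKU-4187 ≈ 1280, SKU-7733 ≈ 1260.

SKU-4187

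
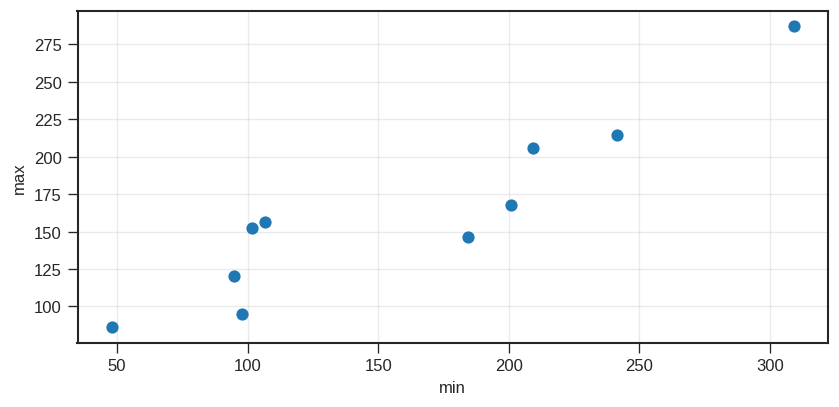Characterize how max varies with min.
Points are positively correlated; strong (|r| ≈ 0.9).

positive, strong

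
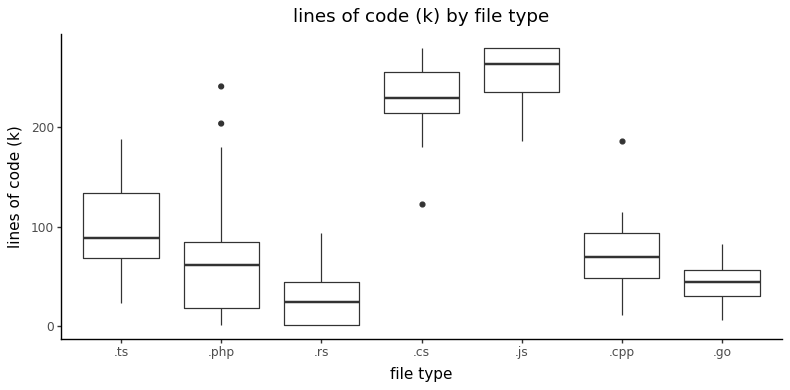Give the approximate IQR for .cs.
Q3 ≈ 260, Q1 ≈ 220; IQR ≈ 40.

≈ 40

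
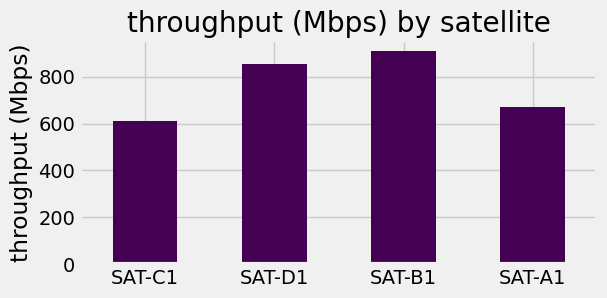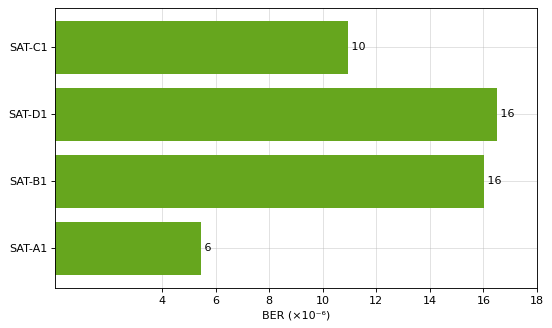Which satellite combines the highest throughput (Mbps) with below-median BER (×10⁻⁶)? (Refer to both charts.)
SAT-A1

Chart 2 median BER (×10⁻⁶) ≈ 14; below-median satellites: SAT-C1, SAT-A1. Among those, SAT-A1 has the highest throughput (Mbps) (≈ 700).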